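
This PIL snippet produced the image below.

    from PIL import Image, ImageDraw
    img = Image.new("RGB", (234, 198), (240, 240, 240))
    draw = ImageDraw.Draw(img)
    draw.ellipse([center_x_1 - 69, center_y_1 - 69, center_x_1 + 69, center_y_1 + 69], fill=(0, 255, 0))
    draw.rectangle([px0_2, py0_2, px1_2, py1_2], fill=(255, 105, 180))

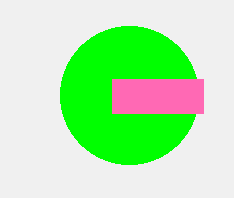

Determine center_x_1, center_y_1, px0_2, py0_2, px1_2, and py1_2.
center_x_1 = 129; center_y_1 = 95; px0_2 = 112; py0_2 = 79; px1_2 = 203; py1_2 = 113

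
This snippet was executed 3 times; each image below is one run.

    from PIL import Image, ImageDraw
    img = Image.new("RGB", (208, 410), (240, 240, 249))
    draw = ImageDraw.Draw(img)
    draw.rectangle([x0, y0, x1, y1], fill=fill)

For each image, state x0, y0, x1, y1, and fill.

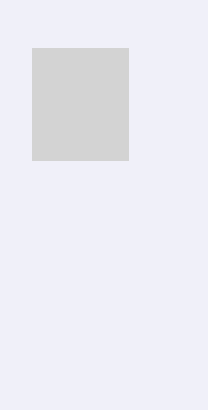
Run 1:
x0 = 32; y0 = 48; x1 = 128; y1 = 160; fill = 'lightgray'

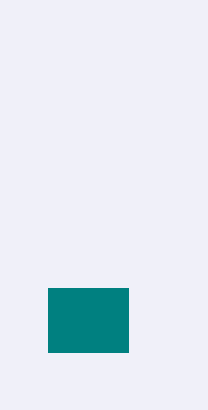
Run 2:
x0 = 48, y0 = 288, x1 = 128, y1 = 352, fill = 'teal'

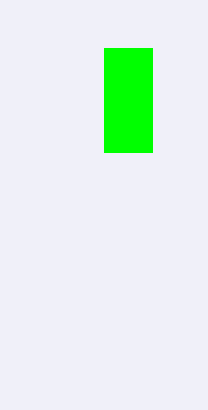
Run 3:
x0 = 104
y0 = 48
x1 = 152
y1 = 152
fill = 'lime'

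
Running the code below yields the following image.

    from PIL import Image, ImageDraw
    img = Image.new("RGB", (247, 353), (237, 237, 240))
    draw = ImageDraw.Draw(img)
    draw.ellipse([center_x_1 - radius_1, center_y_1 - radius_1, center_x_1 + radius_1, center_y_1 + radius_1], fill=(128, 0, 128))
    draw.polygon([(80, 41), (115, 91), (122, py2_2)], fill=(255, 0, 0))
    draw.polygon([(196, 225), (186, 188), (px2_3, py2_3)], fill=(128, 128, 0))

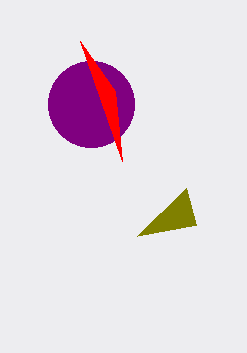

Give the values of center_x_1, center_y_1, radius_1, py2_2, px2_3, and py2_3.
center_x_1 = 91
center_y_1 = 104
radius_1 = 43
py2_2 = 161
px2_3 = 137
py2_3 = 236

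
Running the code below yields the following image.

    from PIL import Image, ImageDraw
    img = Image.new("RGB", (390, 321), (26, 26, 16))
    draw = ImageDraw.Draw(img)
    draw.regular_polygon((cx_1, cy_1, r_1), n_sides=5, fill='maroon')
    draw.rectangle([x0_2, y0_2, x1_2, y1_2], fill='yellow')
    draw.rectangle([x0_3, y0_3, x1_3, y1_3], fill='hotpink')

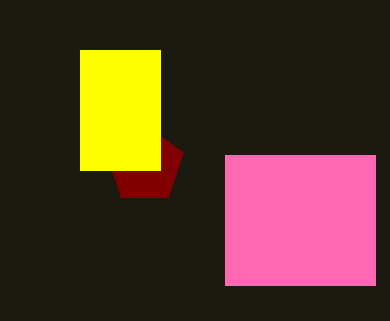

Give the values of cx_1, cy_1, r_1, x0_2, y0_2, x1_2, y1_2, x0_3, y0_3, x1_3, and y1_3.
cx_1 = 145
cy_1 = 165
r_1 = 40
x0_2 = 80
y0_2 = 50
x1_2 = 160
y1_2 = 170
x0_3 = 225
y0_3 = 155
x1_3 = 375
y1_3 = 285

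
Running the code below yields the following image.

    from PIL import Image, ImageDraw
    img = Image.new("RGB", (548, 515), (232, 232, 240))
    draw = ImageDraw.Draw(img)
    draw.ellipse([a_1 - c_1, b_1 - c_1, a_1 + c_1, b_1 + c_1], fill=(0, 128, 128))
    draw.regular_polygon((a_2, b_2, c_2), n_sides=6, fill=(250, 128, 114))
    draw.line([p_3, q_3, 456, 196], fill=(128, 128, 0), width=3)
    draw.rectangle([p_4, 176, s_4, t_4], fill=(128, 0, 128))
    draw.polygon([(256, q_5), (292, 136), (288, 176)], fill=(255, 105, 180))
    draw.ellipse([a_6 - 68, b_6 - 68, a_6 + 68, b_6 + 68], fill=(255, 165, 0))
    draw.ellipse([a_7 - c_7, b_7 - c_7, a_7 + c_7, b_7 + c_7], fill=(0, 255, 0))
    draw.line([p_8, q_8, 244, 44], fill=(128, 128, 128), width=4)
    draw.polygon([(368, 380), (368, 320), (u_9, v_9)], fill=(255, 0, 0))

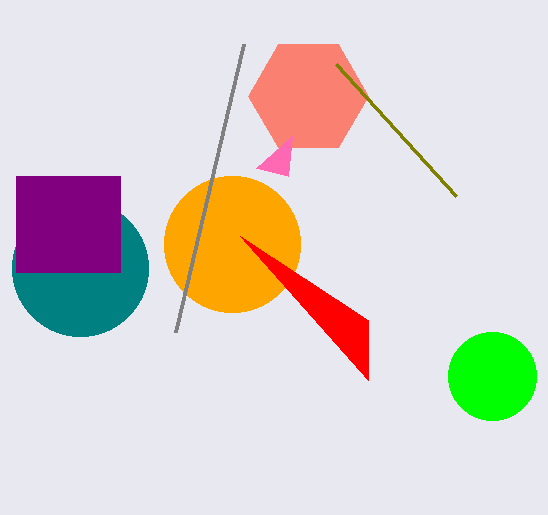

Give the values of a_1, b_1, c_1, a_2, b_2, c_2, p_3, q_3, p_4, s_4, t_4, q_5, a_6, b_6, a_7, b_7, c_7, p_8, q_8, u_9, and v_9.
a_1 = 80
b_1 = 268
c_1 = 68
a_2 = 308
b_2 = 96
c_2 = 60
p_3 = 336
q_3 = 64
p_4 = 16
s_4 = 120
t_4 = 272
q_5 = 168
a_6 = 232
b_6 = 244
a_7 = 492
b_7 = 376
c_7 = 44
p_8 = 176
q_8 = 332
u_9 = 240
v_9 = 236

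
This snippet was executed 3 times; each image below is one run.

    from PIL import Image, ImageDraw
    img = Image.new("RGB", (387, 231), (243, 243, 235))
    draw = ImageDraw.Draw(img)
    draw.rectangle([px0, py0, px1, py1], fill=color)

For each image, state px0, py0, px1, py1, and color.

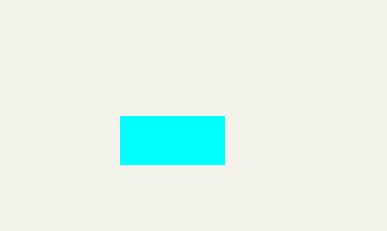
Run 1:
px0 = 120, py0 = 116, px1 = 224, py1 = 164, color = 'cyan'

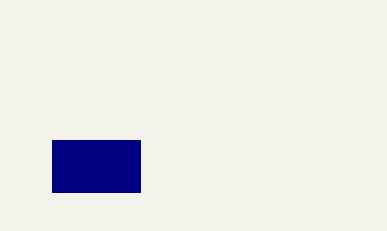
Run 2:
px0 = 52, py0 = 140, px1 = 140, py1 = 192, color = 'navy'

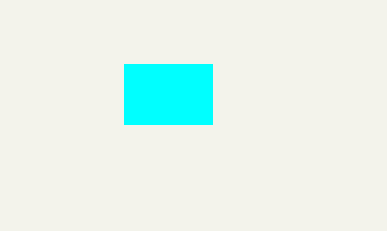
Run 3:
px0 = 124; py0 = 64; px1 = 212; py1 = 124; color = 'cyan'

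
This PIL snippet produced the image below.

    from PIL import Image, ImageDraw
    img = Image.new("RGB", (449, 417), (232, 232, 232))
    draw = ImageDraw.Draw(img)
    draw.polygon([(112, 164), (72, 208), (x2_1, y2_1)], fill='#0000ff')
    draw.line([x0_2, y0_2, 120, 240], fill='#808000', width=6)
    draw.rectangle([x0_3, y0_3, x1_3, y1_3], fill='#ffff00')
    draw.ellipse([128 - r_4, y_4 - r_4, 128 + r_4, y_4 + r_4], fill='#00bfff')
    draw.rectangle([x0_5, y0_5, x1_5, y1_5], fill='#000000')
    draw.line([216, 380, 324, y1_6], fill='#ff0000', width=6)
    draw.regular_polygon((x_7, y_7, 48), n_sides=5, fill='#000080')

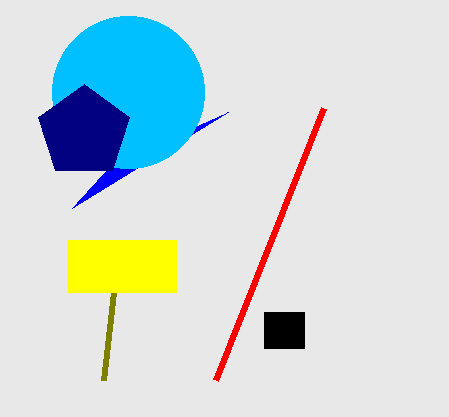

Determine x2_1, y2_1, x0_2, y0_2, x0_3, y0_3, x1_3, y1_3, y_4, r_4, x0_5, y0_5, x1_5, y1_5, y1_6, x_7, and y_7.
x2_1 = 228
y2_1 = 112
x0_2 = 104
y0_2 = 380
x0_3 = 68
y0_3 = 240
x1_3 = 176
y1_3 = 292
y_4 = 92
r_4 = 76
x0_5 = 264
y0_5 = 312
x1_5 = 304
y1_5 = 348
y1_6 = 108
x_7 = 84
y_7 = 132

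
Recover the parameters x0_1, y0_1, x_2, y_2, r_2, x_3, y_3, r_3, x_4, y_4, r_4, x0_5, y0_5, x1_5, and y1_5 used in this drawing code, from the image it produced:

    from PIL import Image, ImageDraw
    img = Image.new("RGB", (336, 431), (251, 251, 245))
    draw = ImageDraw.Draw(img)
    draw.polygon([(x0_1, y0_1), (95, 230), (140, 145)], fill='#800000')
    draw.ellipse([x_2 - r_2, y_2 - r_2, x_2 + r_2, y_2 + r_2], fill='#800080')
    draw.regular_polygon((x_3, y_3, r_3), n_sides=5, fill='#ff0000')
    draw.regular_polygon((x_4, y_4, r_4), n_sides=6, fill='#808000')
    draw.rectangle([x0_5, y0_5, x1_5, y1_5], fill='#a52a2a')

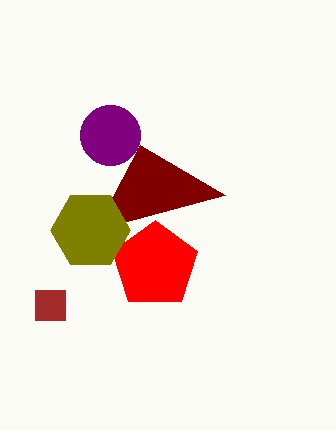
x0_1 = 225, y0_1 = 195, x_2 = 110, y_2 = 135, r_2 = 30, x_3 = 155, y_3 = 265, r_3 = 45, x_4 = 90, y_4 = 230, r_4 = 40, x0_5 = 35, y0_5 = 290, x1_5 = 65, y1_5 = 320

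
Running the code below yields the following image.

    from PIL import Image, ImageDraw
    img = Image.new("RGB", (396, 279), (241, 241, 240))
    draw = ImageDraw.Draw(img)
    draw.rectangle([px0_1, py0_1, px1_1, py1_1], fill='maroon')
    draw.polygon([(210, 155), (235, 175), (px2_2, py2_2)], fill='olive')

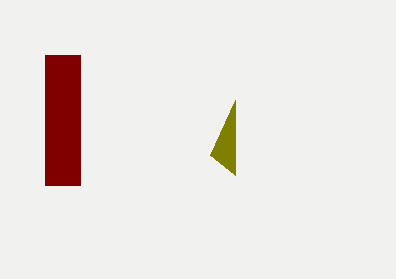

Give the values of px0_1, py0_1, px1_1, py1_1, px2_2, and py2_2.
px0_1 = 45, py0_1 = 55, px1_1 = 80, py1_1 = 185, px2_2 = 235, py2_2 = 100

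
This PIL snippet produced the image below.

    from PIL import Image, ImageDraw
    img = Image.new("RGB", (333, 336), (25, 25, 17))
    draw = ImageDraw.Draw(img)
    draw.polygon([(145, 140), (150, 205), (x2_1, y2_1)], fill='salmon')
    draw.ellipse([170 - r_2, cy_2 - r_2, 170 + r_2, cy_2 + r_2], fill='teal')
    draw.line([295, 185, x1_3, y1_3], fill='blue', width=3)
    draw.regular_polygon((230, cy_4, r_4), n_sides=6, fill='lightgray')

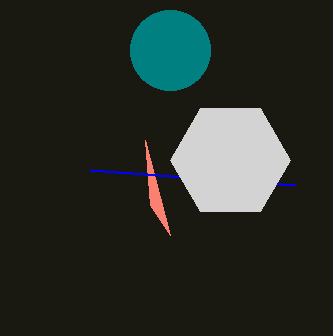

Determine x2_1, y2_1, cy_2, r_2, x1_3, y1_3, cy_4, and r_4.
x2_1 = 170
y2_1 = 235
cy_2 = 50
r_2 = 40
x1_3 = 90
y1_3 = 170
cy_4 = 160
r_4 = 60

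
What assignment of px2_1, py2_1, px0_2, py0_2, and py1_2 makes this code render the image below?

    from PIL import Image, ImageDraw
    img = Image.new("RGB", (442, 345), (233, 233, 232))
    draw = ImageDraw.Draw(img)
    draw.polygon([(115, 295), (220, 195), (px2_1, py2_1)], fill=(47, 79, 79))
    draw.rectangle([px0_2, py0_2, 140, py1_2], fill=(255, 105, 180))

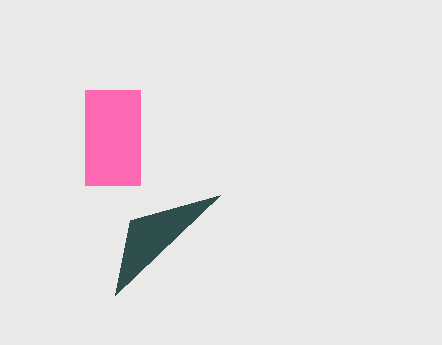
px2_1 = 130, py2_1 = 220, px0_2 = 85, py0_2 = 90, py1_2 = 185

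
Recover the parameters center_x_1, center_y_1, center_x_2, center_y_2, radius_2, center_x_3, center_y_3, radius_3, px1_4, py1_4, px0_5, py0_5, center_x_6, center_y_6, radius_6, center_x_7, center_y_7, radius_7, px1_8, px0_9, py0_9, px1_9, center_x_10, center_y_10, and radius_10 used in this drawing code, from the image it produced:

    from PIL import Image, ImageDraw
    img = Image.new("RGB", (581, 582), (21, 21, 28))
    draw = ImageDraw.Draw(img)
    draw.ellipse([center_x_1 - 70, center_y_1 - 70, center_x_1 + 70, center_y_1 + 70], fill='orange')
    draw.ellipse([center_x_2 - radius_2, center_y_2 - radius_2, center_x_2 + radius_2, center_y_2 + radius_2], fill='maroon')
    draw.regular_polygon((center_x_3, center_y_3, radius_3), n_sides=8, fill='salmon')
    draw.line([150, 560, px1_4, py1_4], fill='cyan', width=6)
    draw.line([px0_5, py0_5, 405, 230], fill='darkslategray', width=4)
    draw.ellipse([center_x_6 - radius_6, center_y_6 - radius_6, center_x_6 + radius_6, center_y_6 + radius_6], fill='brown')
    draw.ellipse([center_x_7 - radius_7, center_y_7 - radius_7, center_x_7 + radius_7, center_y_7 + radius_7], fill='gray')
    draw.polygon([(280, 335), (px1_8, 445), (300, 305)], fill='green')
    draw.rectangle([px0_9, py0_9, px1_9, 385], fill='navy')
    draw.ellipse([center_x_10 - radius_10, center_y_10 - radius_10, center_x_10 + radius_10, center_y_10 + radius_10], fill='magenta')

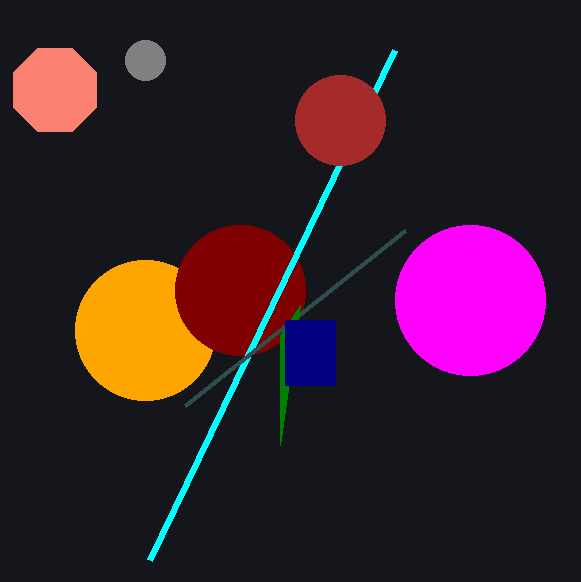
center_x_1 = 145; center_y_1 = 330; center_x_2 = 240; center_y_2 = 290; radius_2 = 65; center_x_3 = 55; center_y_3 = 90; radius_3 = 45; px1_4 = 395; py1_4 = 50; px0_5 = 185; py0_5 = 405; center_x_6 = 340; center_y_6 = 120; radius_6 = 45; center_x_7 = 145; center_y_7 = 60; radius_7 = 20; px1_8 = 280; px0_9 = 285; py0_9 = 320; px1_9 = 335; center_x_10 = 470; center_y_10 = 300; radius_10 = 75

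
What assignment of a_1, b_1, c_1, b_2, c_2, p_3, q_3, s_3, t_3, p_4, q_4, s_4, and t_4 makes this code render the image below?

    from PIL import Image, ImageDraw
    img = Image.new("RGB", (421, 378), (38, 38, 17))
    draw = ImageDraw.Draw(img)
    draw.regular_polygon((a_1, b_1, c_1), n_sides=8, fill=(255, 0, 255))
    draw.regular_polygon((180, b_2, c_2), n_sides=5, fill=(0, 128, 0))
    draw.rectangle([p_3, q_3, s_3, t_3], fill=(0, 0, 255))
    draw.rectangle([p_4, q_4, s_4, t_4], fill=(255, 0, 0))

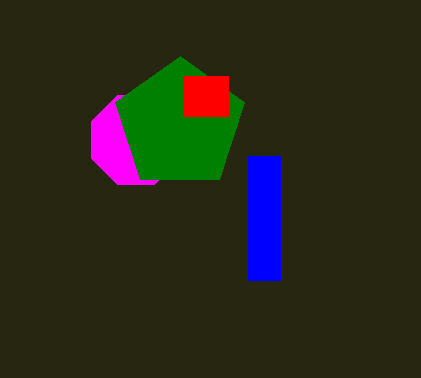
a_1 = 136; b_1 = 140; c_1 = 48; b_2 = 124; c_2 = 68; p_3 = 248; q_3 = 156; s_3 = 280; t_3 = 280; p_4 = 184; q_4 = 76; s_4 = 228; t_4 = 116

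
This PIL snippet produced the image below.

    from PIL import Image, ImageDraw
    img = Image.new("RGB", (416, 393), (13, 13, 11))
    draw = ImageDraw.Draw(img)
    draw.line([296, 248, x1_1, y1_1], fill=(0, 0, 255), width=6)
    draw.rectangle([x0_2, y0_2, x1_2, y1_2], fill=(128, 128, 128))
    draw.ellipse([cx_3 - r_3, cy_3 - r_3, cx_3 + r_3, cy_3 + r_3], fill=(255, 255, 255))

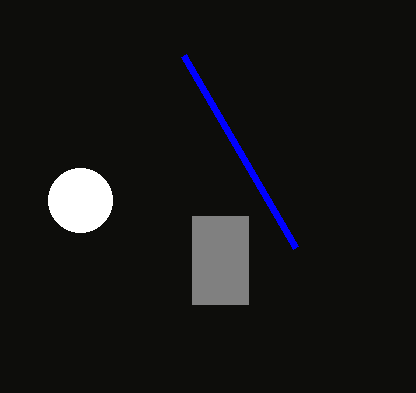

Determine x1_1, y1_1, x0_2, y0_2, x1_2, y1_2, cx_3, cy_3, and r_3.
x1_1 = 184
y1_1 = 56
x0_2 = 192
y0_2 = 216
x1_2 = 248
y1_2 = 304
cx_3 = 80
cy_3 = 200
r_3 = 32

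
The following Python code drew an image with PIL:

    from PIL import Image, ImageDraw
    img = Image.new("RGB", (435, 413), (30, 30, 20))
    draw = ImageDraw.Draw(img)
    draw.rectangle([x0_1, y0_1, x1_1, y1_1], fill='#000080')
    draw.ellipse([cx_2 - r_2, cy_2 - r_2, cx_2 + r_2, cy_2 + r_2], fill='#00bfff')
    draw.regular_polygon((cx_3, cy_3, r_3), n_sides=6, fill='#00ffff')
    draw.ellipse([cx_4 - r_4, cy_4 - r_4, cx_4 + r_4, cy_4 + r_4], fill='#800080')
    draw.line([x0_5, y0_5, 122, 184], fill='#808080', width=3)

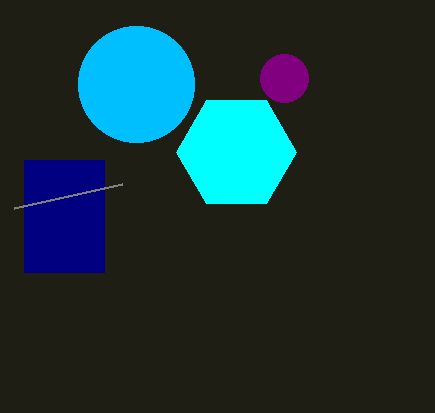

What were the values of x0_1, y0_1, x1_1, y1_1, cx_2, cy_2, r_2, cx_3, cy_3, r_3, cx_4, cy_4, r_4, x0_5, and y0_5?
x0_1 = 24, y0_1 = 160, x1_1 = 104, y1_1 = 272, cx_2 = 136, cy_2 = 84, r_2 = 58, cx_3 = 236, cy_3 = 152, r_3 = 60, cx_4 = 284, cy_4 = 78, r_4 = 24, x0_5 = 14, y0_5 = 208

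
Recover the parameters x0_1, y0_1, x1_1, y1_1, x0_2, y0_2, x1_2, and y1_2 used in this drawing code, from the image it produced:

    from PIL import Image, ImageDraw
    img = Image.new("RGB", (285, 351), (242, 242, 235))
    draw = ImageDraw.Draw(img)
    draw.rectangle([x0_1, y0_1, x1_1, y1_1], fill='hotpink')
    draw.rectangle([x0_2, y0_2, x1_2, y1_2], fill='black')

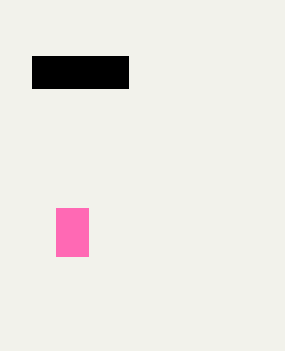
x0_1 = 56; y0_1 = 208; x1_1 = 88; y1_1 = 256; x0_2 = 32; y0_2 = 56; x1_2 = 128; y1_2 = 88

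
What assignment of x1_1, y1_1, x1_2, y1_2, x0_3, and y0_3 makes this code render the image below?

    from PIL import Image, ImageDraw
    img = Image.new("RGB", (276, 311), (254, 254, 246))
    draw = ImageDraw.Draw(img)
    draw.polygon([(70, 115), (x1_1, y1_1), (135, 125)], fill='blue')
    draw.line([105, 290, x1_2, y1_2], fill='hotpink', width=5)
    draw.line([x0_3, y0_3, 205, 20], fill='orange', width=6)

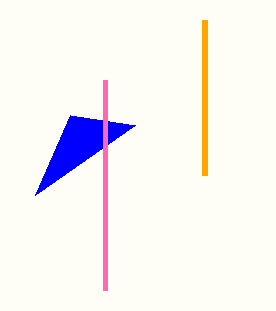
x1_1 = 35; y1_1 = 195; x1_2 = 105; y1_2 = 80; x0_3 = 205; y0_3 = 175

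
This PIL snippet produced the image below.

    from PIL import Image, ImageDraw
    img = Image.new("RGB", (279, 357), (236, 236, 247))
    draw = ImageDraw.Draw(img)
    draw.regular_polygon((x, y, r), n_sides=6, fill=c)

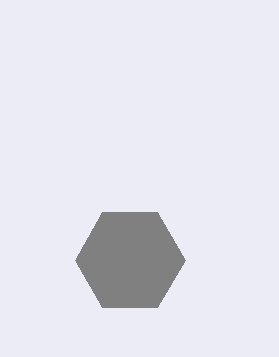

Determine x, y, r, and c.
x = 130; y = 260; r = 55; c = 'gray'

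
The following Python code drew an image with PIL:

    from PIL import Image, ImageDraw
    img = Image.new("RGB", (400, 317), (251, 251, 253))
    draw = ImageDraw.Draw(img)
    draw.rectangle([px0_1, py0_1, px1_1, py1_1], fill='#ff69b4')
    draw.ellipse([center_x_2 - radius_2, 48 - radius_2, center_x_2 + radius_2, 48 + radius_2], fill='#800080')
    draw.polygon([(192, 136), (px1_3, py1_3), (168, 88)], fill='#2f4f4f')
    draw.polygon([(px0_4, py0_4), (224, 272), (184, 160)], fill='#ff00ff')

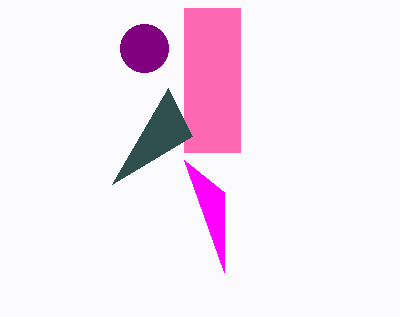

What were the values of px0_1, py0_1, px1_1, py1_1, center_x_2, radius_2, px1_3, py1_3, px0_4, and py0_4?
px0_1 = 184; py0_1 = 8; px1_1 = 240; py1_1 = 152; center_x_2 = 144; radius_2 = 24; px1_3 = 112; py1_3 = 184; px0_4 = 224; py0_4 = 192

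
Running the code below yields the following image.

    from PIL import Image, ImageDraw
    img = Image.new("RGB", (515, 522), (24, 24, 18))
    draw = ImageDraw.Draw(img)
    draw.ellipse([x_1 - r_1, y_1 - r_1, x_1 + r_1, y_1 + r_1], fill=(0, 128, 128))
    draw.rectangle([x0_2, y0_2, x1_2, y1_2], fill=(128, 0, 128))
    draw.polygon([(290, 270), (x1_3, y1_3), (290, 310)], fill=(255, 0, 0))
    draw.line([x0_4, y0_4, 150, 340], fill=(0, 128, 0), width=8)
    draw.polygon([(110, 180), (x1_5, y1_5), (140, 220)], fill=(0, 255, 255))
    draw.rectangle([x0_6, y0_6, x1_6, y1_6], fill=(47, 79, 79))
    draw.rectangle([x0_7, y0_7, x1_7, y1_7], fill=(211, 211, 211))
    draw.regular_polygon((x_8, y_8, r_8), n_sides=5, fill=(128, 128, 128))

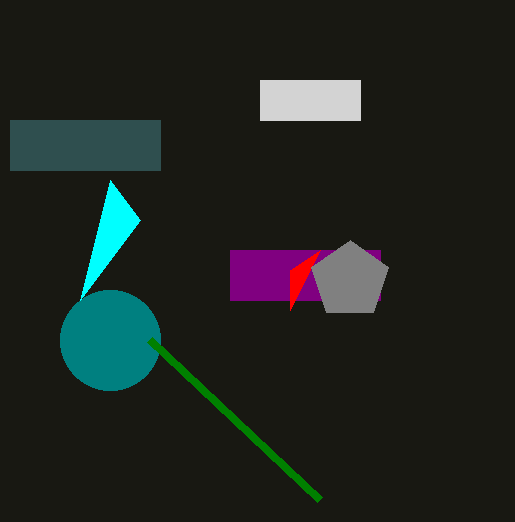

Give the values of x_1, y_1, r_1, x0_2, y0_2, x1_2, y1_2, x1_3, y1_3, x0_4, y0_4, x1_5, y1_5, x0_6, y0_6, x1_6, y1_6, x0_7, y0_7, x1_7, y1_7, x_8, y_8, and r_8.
x_1 = 110, y_1 = 340, r_1 = 50, x0_2 = 230, y0_2 = 250, x1_2 = 380, y1_2 = 300, x1_3 = 320, y1_3 = 250, x0_4 = 320, y0_4 = 500, x1_5 = 80, y1_5 = 300, x0_6 = 10, y0_6 = 120, x1_6 = 160, y1_6 = 170, x0_7 = 260, y0_7 = 80, x1_7 = 360, y1_7 = 120, x_8 = 350, y_8 = 280, r_8 = 40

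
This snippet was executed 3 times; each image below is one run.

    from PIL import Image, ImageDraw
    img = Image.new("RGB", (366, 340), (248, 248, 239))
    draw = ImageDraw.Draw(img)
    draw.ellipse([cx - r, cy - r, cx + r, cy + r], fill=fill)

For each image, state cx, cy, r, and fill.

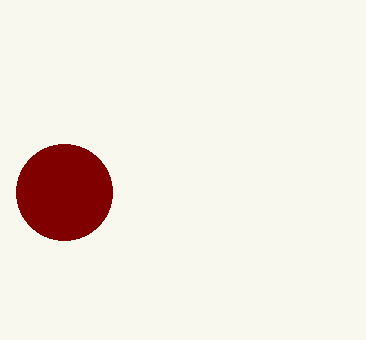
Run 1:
cx = 64, cy = 192, r = 48, fill = 'maroon'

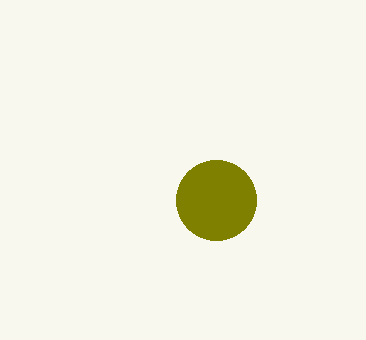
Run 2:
cx = 216
cy = 200
r = 40
fill = 'olive'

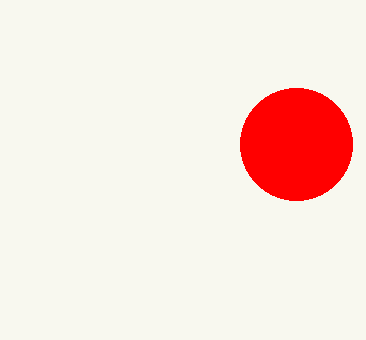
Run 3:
cx = 296, cy = 144, r = 56, fill = 'red'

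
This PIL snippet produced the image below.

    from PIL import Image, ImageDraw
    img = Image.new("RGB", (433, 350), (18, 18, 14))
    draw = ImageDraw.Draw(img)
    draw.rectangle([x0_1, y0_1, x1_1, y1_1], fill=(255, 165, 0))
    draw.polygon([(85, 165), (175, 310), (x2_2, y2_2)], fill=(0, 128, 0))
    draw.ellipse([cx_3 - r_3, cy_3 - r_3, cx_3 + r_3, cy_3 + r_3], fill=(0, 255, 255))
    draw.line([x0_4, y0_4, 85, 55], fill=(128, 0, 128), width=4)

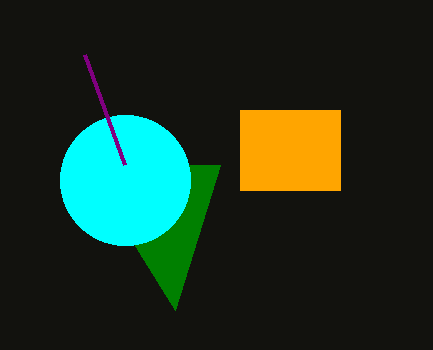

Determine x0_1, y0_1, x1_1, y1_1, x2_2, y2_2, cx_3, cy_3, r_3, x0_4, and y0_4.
x0_1 = 240
y0_1 = 110
x1_1 = 340
y1_1 = 190
x2_2 = 220
y2_2 = 165
cx_3 = 125
cy_3 = 180
r_3 = 65
x0_4 = 125
y0_4 = 165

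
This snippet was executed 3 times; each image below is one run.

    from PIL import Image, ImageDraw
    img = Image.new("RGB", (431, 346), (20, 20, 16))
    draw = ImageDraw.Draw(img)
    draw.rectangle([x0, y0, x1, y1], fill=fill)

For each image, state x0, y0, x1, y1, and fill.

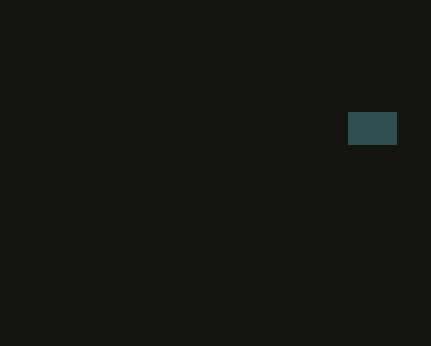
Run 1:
x0 = 348, y0 = 112, x1 = 396, y1 = 144, fill = 'darkslategray'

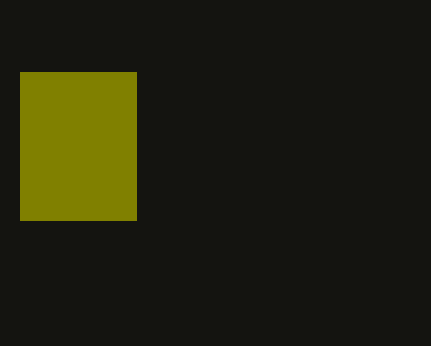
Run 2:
x0 = 20
y0 = 72
x1 = 136
y1 = 220
fill = 'olive'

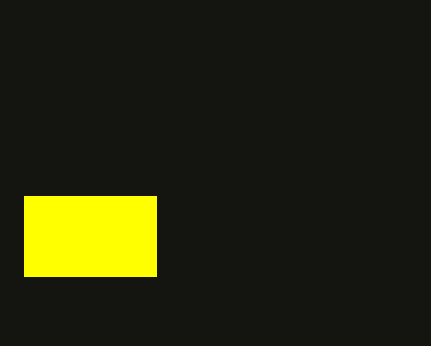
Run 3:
x0 = 24, y0 = 196, x1 = 156, y1 = 276, fill = 'yellow'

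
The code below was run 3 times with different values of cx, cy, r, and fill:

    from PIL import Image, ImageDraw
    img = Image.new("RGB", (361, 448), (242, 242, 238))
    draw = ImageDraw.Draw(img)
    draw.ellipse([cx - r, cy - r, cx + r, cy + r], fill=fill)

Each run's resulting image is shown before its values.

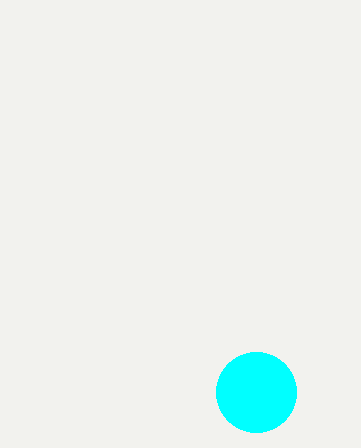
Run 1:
cx = 256; cy = 392; r = 40; fill = 'cyan'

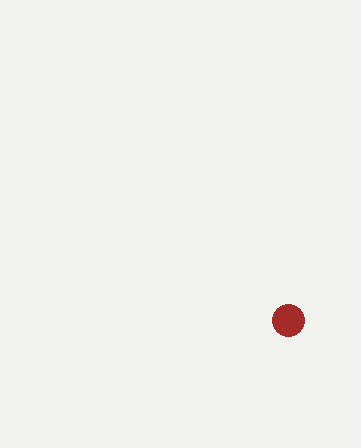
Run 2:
cx = 288, cy = 320, r = 16, fill = 'brown'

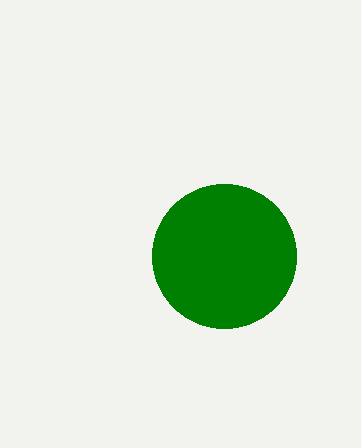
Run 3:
cx = 224
cy = 256
r = 72
fill = 'green'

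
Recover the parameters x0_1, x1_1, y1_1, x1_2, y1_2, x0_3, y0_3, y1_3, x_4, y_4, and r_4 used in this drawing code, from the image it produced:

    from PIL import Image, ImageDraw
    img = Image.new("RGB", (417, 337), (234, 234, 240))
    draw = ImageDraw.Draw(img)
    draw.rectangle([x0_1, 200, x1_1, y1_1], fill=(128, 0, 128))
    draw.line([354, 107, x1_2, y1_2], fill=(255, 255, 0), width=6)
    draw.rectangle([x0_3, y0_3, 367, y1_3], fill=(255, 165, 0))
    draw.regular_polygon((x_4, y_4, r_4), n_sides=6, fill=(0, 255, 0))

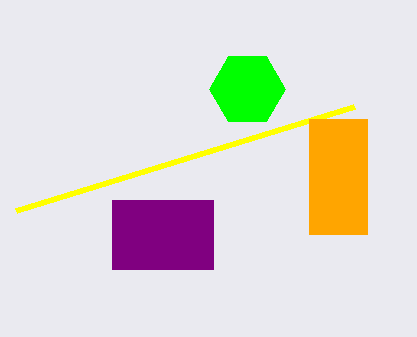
x0_1 = 112; x1_1 = 213; y1_1 = 269; x1_2 = 16; y1_2 = 211; x0_3 = 309; y0_3 = 119; y1_3 = 234; x_4 = 247; y_4 = 89; r_4 = 38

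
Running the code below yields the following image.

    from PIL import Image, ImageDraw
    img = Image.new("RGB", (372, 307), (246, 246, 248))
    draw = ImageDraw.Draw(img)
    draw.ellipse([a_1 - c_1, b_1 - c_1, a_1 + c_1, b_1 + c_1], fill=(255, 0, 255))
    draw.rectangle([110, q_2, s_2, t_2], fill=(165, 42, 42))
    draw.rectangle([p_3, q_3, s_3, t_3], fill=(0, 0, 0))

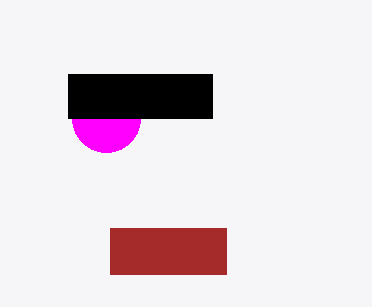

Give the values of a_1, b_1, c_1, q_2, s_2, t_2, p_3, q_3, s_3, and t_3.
a_1 = 106
b_1 = 118
c_1 = 34
q_2 = 228
s_2 = 226
t_2 = 274
p_3 = 68
q_3 = 74
s_3 = 212
t_3 = 118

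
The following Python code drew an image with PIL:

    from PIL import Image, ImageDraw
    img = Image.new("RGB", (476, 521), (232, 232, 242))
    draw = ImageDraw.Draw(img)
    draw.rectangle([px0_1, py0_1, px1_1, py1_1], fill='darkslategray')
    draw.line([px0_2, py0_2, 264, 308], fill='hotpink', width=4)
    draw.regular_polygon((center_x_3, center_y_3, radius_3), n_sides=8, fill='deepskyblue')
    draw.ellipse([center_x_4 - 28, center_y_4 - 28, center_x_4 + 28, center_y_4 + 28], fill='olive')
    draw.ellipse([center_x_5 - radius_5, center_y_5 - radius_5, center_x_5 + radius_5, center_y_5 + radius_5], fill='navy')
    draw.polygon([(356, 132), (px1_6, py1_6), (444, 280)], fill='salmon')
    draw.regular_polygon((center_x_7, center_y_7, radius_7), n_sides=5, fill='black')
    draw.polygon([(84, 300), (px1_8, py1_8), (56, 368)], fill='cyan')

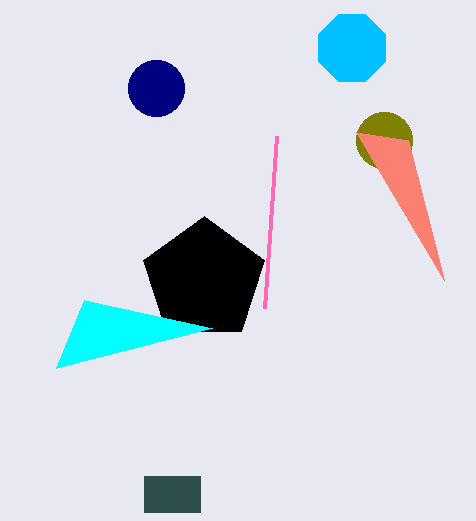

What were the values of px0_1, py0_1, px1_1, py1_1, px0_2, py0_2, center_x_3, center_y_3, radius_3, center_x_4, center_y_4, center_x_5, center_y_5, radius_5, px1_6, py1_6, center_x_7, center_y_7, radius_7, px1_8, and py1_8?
px0_1 = 144, py0_1 = 476, px1_1 = 200, py1_1 = 512, px0_2 = 276, py0_2 = 136, center_x_3 = 352, center_y_3 = 48, radius_3 = 36, center_x_4 = 384, center_y_4 = 140, center_x_5 = 156, center_y_5 = 88, radius_5 = 28, px1_6 = 408, py1_6 = 140, center_x_7 = 204, center_y_7 = 280, radius_7 = 64, px1_8 = 212, py1_8 = 328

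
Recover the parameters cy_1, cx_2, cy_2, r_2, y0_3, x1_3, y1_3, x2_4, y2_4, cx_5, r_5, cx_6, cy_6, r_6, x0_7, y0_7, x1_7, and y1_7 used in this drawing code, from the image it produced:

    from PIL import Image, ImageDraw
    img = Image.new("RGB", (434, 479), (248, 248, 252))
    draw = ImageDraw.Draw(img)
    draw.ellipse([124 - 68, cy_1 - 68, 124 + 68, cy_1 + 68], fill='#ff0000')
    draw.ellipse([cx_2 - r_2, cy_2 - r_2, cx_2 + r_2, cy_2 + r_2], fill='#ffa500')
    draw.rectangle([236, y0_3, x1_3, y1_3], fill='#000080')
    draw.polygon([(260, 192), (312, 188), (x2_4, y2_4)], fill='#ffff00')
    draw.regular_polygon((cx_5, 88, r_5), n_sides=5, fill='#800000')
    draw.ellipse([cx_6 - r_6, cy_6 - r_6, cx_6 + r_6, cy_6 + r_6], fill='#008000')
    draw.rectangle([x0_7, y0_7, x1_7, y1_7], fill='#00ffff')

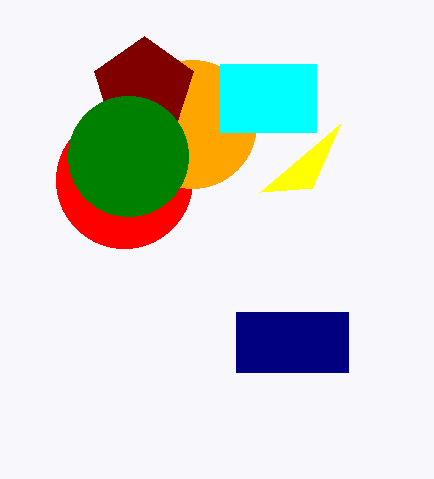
cy_1 = 180; cx_2 = 192; cy_2 = 124; r_2 = 64; y0_3 = 312; x1_3 = 348; y1_3 = 372; x2_4 = 340; y2_4 = 124; cx_5 = 144; r_5 = 52; cx_6 = 128; cy_6 = 156; r_6 = 60; x0_7 = 220; y0_7 = 64; x1_7 = 316; y1_7 = 132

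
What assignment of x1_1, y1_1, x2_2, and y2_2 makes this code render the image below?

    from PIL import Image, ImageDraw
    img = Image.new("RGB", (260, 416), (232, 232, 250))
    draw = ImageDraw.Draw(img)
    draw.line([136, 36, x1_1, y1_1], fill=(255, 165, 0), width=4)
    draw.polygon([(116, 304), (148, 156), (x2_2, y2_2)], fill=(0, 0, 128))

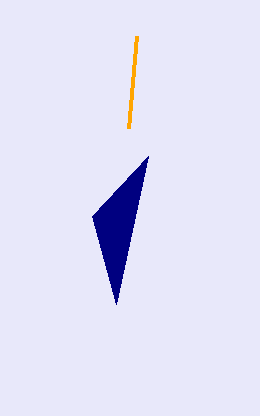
x1_1 = 128; y1_1 = 128; x2_2 = 92; y2_2 = 216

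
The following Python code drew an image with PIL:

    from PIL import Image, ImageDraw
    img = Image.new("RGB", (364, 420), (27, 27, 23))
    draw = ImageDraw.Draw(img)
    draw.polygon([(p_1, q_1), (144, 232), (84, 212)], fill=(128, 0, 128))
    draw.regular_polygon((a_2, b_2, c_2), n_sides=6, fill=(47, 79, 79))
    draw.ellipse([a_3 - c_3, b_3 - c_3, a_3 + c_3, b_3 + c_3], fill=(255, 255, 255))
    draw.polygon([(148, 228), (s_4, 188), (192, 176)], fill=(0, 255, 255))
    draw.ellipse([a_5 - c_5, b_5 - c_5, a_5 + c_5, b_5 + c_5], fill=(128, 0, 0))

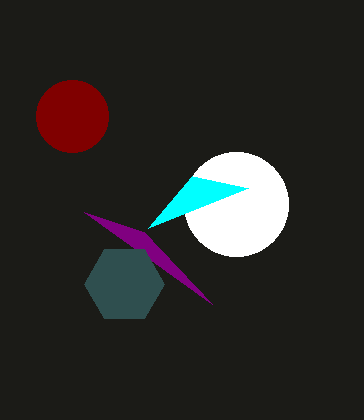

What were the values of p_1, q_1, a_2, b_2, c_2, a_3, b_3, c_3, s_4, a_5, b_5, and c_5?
p_1 = 212
q_1 = 304
a_2 = 124
b_2 = 284
c_2 = 40
a_3 = 236
b_3 = 204
c_3 = 52
s_4 = 248
a_5 = 72
b_5 = 116
c_5 = 36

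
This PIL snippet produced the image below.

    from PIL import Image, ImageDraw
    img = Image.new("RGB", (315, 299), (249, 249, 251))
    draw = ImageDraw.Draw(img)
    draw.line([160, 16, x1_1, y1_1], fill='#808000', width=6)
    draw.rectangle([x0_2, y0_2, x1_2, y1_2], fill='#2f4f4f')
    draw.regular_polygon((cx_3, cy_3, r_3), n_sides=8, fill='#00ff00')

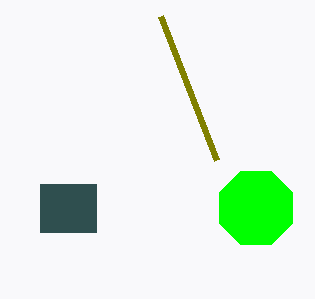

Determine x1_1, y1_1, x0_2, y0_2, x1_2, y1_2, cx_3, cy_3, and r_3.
x1_1 = 216, y1_1 = 160, x0_2 = 40, y0_2 = 184, x1_2 = 96, y1_2 = 232, cx_3 = 256, cy_3 = 208, r_3 = 40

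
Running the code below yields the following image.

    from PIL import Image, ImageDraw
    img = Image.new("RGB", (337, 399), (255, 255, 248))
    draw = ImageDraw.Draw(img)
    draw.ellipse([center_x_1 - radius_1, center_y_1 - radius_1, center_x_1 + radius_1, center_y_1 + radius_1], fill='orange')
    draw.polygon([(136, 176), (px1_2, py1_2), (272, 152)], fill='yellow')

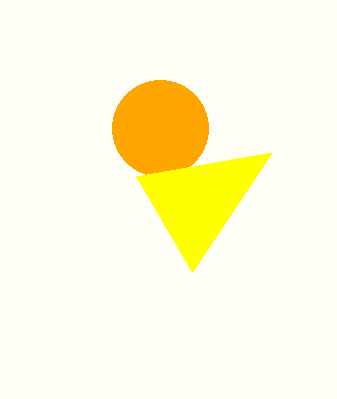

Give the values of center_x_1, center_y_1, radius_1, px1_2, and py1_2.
center_x_1 = 160
center_y_1 = 128
radius_1 = 48
px1_2 = 192
py1_2 = 272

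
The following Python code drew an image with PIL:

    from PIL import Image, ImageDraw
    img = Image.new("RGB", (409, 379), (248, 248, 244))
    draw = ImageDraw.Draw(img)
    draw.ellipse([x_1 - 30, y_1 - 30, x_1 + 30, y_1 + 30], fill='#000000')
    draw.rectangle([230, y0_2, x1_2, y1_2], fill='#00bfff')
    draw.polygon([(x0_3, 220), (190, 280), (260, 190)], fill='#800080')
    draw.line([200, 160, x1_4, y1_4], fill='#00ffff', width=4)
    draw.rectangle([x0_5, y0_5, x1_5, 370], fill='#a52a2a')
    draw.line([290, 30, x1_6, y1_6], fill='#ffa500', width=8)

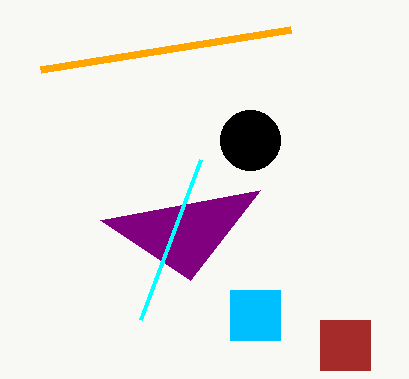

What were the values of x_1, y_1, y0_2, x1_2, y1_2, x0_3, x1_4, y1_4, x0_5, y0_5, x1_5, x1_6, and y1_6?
x_1 = 250; y_1 = 140; y0_2 = 290; x1_2 = 280; y1_2 = 340; x0_3 = 100; x1_4 = 140; y1_4 = 320; x0_5 = 320; y0_5 = 320; x1_5 = 370; x1_6 = 40; y1_6 = 70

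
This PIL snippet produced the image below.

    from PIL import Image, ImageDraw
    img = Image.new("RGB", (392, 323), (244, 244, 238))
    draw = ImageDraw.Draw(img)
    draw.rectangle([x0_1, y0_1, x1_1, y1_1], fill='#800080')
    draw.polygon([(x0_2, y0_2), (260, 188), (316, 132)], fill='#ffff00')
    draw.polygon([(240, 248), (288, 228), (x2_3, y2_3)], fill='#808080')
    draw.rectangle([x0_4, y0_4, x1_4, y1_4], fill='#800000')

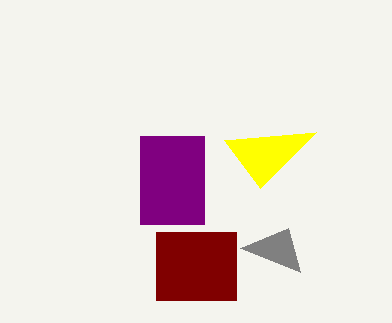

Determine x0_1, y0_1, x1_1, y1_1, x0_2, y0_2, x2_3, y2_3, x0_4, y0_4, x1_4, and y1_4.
x0_1 = 140; y0_1 = 136; x1_1 = 204; y1_1 = 224; x0_2 = 224; y0_2 = 140; x2_3 = 300; y2_3 = 272; x0_4 = 156; y0_4 = 232; x1_4 = 236; y1_4 = 300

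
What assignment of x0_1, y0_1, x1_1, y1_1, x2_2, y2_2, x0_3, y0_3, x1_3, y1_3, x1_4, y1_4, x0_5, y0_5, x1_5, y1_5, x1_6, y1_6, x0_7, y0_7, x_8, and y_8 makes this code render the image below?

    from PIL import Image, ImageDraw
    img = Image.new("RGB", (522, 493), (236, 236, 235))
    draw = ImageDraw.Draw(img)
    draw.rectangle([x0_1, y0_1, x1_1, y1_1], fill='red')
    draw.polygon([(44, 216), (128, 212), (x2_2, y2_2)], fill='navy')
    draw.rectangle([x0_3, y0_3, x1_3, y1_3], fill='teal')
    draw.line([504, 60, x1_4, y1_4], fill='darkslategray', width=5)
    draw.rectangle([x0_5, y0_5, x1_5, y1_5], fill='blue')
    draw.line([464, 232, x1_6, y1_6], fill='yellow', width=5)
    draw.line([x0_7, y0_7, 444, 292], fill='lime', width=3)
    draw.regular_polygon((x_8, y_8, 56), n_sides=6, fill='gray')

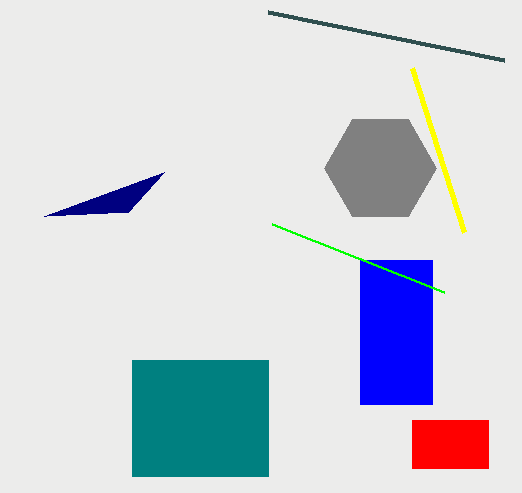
x0_1 = 412; y0_1 = 420; x1_1 = 488; y1_1 = 468; x2_2 = 164; y2_2 = 172; x0_3 = 132; y0_3 = 360; x1_3 = 268; y1_3 = 476; x1_4 = 268; y1_4 = 12; x0_5 = 360; y0_5 = 260; x1_5 = 432; y1_5 = 404; x1_6 = 412; y1_6 = 68; x0_7 = 272; y0_7 = 224; x_8 = 380; y_8 = 168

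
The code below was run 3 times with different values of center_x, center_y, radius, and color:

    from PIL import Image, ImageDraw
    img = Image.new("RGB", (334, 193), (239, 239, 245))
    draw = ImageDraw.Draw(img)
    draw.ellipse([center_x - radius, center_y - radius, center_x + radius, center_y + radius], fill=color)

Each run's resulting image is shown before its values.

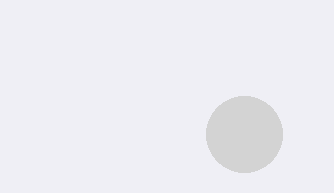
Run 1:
center_x = 244
center_y = 134
radius = 38
color = 'lightgray'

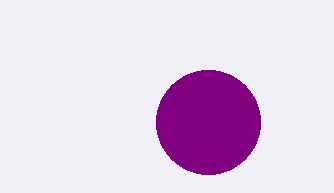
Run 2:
center_x = 208
center_y = 122
radius = 52
color = 'purple'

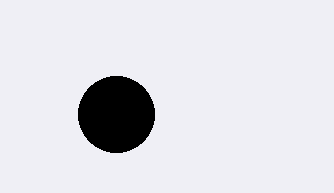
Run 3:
center_x = 116, center_y = 114, radius = 38, color = 'black'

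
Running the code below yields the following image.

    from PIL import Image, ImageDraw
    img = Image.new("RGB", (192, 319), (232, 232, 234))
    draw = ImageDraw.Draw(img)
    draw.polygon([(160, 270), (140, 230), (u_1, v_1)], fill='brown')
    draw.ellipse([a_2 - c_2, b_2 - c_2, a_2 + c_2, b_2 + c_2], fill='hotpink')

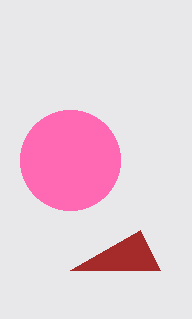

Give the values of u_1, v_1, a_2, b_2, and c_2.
u_1 = 70, v_1 = 270, a_2 = 70, b_2 = 160, c_2 = 50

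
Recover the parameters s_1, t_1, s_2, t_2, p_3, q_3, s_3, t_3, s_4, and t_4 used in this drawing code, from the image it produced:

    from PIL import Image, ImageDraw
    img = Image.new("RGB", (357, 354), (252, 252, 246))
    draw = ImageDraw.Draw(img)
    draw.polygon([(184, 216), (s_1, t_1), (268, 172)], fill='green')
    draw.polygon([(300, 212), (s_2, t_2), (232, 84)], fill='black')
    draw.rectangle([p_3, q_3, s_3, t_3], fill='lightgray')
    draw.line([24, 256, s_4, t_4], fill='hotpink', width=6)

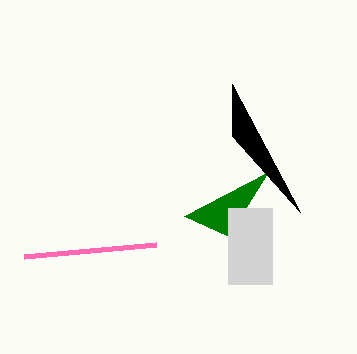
s_1 = 228
t_1 = 236
s_2 = 232
t_2 = 136
p_3 = 228
q_3 = 208
s_3 = 272
t_3 = 284
s_4 = 156
t_4 = 244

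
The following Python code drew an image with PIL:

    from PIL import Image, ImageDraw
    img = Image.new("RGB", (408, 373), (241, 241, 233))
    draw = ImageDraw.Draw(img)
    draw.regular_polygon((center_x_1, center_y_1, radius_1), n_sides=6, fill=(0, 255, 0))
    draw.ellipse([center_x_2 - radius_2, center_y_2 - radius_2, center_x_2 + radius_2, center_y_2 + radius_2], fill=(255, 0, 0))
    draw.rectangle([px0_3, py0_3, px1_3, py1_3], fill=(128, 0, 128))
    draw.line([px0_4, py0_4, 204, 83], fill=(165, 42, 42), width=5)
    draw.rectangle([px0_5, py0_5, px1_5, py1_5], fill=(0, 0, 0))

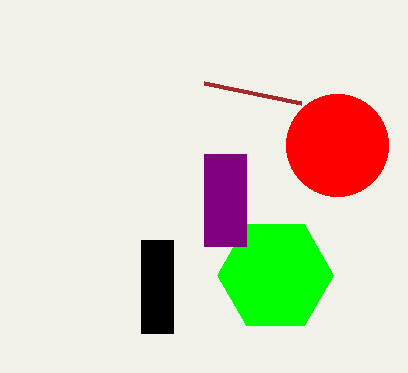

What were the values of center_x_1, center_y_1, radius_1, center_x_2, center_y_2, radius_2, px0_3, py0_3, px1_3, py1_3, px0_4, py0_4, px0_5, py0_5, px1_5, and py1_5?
center_x_1 = 275
center_y_1 = 275
radius_1 = 58
center_x_2 = 337
center_y_2 = 145
radius_2 = 51
px0_3 = 204
py0_3 = 154
px1_3 = 246
py1_3 = 246
px0_4 = 301
py0_4 = 103
px0_5 = 141
py0_5 = 240
px1_5 = 173
py1_5 = 333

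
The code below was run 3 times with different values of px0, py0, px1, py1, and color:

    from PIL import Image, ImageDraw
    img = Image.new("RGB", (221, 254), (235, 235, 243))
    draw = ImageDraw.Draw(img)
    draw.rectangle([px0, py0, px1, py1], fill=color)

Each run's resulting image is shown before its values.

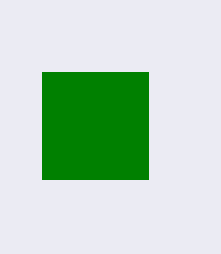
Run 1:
px0 = 42
py0 = 72
px1 = 148
py1 = 179
color = 'green'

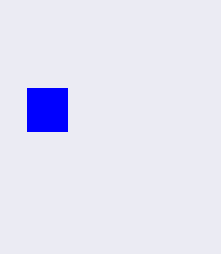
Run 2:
px0 = 27
py0 = 88
px1 = 67
py1 = 131
color = 'blue'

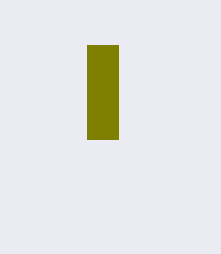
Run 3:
px0 = 87; py0 = 45; px1 = 118; py1 = 139; color = 'olive'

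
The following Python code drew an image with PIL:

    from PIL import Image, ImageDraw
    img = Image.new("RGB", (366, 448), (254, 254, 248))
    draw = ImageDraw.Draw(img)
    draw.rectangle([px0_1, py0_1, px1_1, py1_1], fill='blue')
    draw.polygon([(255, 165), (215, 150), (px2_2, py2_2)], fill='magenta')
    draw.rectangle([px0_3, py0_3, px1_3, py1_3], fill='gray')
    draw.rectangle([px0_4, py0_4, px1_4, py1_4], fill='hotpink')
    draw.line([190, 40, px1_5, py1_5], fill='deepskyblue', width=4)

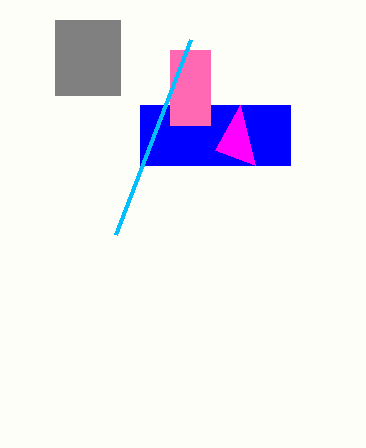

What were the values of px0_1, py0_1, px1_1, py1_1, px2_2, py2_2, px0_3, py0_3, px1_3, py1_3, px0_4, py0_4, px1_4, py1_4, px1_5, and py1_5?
px0_1 = 140, py0_1 = 105, px1_1 = 290, py1_1 = 165, px2_2 = 240, py2_2 = 105, px0_3 = 55, py0_3 = 20, px1_3 = 120, py1_3 = 95, px0_4 = 170, py0_4 = 50, px1_4 = 210, py1_4 = 125, px1_5 = 115, py1_5 = 235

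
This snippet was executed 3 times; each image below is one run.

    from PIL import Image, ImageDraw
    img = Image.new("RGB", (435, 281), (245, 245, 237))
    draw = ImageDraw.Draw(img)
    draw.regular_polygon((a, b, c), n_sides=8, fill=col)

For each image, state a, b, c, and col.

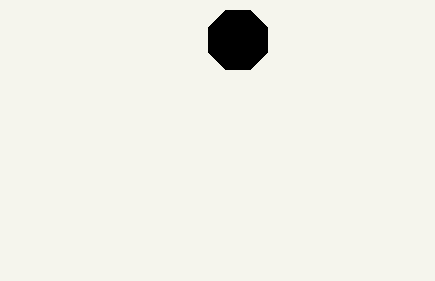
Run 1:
a = 238, b = 40, c = 32, col = 'black'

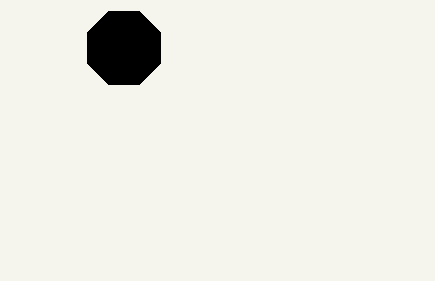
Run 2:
a = 124; b = 48; c = 40; col = 'black'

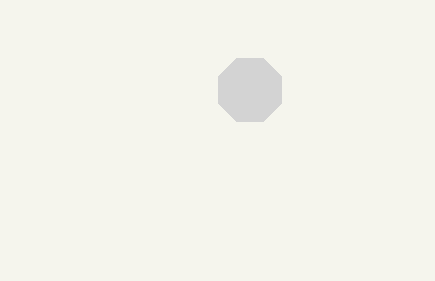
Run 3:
a = 250, b = 90, c = 34, col = 'lightgray'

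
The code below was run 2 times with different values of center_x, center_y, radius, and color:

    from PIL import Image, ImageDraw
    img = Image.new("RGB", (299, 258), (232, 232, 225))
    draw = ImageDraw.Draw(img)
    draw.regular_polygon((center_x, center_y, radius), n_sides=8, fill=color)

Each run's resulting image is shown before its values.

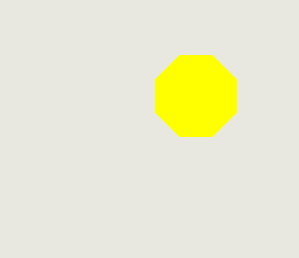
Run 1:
center_x = 196, center_y = 96, radius = 44, color = 'yellow'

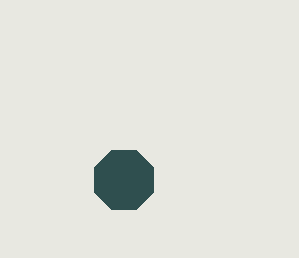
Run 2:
center_x = 124
center_y = 180
radius = 32
color = 'darkslategray'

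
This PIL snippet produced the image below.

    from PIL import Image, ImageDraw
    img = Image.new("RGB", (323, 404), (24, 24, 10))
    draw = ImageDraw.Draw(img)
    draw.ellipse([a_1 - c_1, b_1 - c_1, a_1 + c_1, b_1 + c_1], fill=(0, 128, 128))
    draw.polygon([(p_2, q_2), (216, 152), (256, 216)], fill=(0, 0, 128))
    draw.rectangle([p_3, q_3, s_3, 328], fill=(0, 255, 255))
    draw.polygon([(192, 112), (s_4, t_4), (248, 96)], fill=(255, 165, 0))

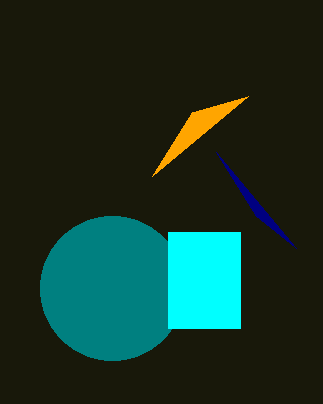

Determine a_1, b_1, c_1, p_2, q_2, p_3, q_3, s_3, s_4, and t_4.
a_1 = 112
b_1 = 288
c_1 = 72
p_2 = 296
q_2 = 248
p_3 = 168
q_3 = 232
s_3 = 240
s_4 = 152
t_4 = 176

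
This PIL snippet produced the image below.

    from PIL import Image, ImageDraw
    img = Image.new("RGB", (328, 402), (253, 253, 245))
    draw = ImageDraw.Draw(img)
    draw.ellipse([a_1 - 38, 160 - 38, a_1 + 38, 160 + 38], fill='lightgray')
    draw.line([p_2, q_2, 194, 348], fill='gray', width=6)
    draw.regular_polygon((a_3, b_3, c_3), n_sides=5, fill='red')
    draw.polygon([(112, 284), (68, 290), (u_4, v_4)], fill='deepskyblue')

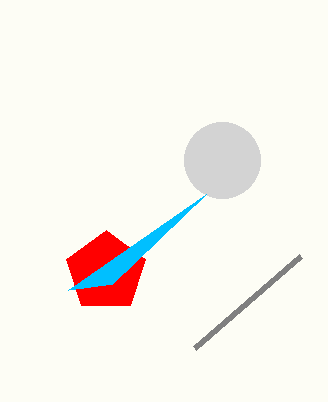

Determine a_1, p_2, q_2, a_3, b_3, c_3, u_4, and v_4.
a_1 = 222
p_2 = 300
q_2 = 256
a_3 = 106
b_3 = 272
c_3 = 42
u_4 = 206
v_4 = 194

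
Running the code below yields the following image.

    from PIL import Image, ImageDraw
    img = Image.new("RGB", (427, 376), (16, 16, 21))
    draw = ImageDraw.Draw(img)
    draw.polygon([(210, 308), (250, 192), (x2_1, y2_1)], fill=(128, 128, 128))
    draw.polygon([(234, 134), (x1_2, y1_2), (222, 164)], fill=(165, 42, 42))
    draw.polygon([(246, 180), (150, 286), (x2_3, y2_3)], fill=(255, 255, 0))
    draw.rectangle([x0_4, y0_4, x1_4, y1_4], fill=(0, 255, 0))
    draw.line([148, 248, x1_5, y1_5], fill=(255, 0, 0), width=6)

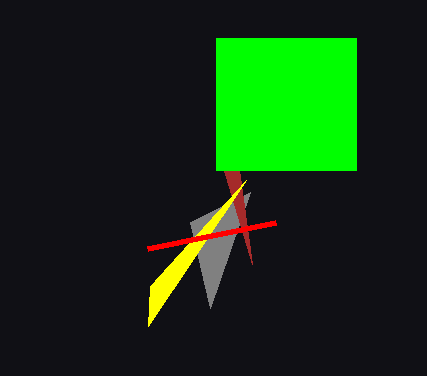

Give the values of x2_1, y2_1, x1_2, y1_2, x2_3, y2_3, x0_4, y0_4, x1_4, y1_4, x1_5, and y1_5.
x2_1 = 190
y2_1 = 222
x1_2 = 252
y1_2 = 264
x2_3 = 148
y2_3 = 326
x0_4 = 216
y0_4 = 38
x1_4 = 356
y1_4 = 170
x1_5 = 276
y1_5 = 222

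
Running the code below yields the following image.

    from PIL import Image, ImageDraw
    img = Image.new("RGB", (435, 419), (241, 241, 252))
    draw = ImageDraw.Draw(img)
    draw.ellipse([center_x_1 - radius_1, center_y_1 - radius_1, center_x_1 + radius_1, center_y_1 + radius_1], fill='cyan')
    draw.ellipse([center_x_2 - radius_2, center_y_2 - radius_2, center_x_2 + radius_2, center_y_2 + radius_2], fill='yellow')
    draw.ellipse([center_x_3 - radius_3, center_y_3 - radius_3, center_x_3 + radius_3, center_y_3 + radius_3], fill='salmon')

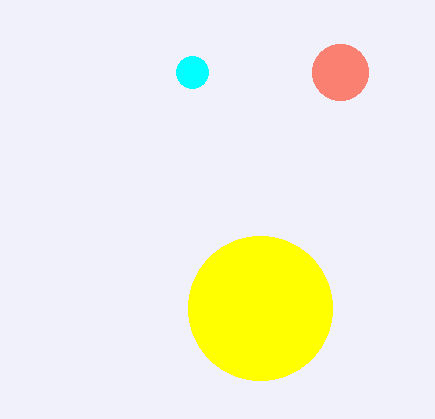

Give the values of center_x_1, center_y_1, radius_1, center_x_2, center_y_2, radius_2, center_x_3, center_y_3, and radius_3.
center_x_1 = 192
center_y_1 = 72
radius_1 = 16
center_x_2 = 260
center_y_2 = 308
radius_2 = 72
center_x_3 = 340
center_y_3 = 72
radius_3 = 28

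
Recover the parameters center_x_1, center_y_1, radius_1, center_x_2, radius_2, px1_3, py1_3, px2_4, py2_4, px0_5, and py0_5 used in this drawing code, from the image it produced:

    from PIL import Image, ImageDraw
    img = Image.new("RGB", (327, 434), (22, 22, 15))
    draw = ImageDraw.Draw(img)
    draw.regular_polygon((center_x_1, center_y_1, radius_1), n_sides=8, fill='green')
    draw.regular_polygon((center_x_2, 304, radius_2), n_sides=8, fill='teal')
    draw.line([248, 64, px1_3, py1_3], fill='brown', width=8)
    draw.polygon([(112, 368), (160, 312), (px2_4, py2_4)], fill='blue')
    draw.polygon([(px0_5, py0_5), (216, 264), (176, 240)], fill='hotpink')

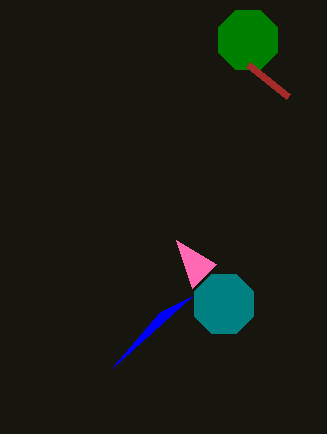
center_x_1 = 248; center_y_1 = 40; radius_1 = 32; center_x_2 = 224; radius_2 = 32; px1_3 = 288; py1_3 = 96; px2_4 = 192; py2_4 = 296; px0_5 = 192; py0_5 = 288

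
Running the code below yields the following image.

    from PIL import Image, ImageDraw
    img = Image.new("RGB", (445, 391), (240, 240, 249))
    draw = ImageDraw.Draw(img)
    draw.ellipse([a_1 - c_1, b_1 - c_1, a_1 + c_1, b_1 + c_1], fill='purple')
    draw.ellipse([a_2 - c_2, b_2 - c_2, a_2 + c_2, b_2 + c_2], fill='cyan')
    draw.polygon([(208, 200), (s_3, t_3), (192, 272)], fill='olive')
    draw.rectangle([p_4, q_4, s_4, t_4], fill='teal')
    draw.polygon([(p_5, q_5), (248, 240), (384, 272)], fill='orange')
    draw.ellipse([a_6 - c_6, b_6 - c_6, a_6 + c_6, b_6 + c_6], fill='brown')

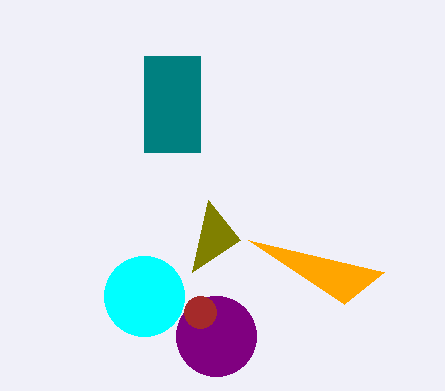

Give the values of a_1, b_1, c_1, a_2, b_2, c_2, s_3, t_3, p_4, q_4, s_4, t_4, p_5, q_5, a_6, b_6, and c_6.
a_1 = 216; b_1 = 336; c_1 = 40; a_2 = 144; b_2 = 296; c_2 = 40; s_3 = 240; t_3 = 240; p_4 = 144; q_4 = 56; s_4 = 200; t_4 = 152; p_5 = 344; q_5 = 304; a_6 = 200; b_6 = 312; c_6 = 16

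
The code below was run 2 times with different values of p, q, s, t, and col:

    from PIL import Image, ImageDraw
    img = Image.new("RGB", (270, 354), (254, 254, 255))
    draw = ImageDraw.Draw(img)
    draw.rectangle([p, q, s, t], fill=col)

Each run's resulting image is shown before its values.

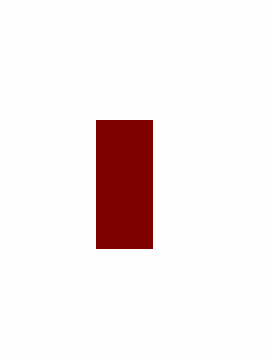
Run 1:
p = 96; q = 120; s = 152; t = 248; col = 'maroon'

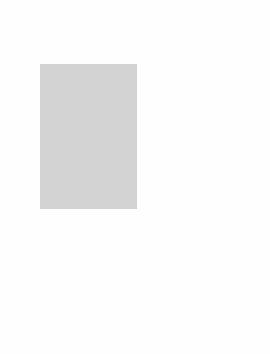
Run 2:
p = 40; q = 64; s = 136; t = 208; col = 'lightgray'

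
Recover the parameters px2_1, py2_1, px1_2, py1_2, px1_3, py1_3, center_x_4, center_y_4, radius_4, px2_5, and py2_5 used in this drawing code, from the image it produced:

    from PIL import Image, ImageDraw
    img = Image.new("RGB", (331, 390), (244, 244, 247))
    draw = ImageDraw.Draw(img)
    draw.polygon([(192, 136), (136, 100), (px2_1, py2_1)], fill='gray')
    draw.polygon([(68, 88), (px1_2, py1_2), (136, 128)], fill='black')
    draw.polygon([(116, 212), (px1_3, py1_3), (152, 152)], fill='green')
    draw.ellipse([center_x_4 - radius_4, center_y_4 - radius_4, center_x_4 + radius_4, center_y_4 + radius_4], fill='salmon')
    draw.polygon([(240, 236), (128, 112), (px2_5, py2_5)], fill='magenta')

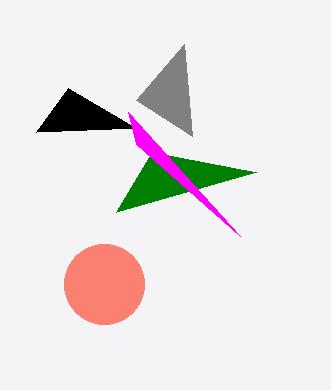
px2_1 = 184
py2_1 = 44
px1_2 = 36
py1_2 = 132
px1_3 = 256
py1_3 = 172
center_x_4 = 104
center_y_4 = 284
radius_4 = 40
px2_5 = 136
py2_5 = 144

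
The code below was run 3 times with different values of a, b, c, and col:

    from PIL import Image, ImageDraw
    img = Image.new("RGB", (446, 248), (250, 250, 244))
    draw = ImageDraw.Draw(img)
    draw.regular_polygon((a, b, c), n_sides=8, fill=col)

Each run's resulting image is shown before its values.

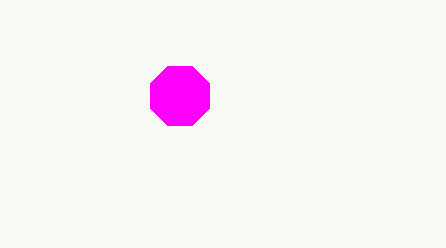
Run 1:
a = 180
b = 96
c = 32
col = 'magenta'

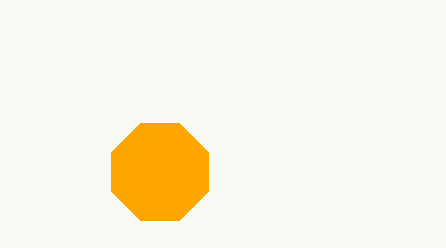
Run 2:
a = 160; b = 172; c = 52; col = 'orange'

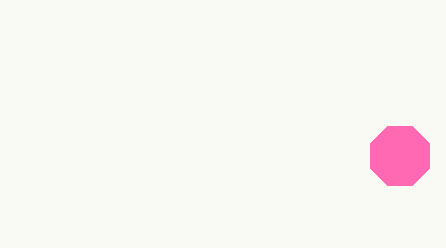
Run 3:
a = 400, b = 156, c = 32, col = 'hotpink'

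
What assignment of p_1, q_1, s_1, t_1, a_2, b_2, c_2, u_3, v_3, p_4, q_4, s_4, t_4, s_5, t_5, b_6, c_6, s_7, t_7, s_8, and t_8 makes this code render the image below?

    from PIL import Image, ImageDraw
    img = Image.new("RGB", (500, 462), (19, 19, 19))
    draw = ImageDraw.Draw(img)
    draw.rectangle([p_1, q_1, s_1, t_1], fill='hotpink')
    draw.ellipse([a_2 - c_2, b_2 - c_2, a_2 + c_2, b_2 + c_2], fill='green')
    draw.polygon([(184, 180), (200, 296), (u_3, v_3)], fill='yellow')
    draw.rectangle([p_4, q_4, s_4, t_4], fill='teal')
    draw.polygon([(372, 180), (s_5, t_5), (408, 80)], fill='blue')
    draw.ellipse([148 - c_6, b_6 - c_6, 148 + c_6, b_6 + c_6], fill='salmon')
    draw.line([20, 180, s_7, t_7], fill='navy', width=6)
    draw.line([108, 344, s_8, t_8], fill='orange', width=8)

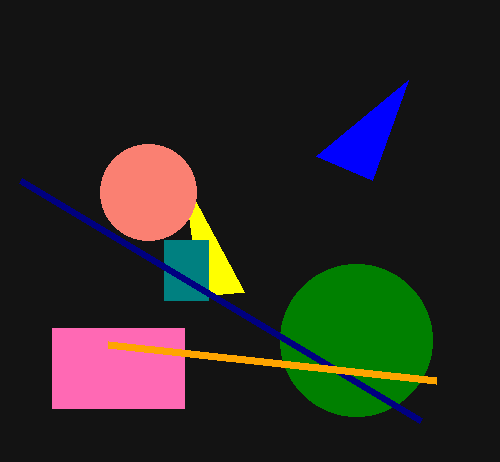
p_1 = 52
q_1 = 328
s_1 = 184
t_1 = 408
a_2 = 356
b_2 = 340
c_2 = 76
u_3 = 244
v_3 = 292
p_4 = 164
q_4 = 240
s_4 = 208
t_4 = 300
s_5 = 316
t_5 = 156
b_6 = 192
c_6 = 48
s_7 = 420
t_7 = 420
s_8 = 436
t_8 = 380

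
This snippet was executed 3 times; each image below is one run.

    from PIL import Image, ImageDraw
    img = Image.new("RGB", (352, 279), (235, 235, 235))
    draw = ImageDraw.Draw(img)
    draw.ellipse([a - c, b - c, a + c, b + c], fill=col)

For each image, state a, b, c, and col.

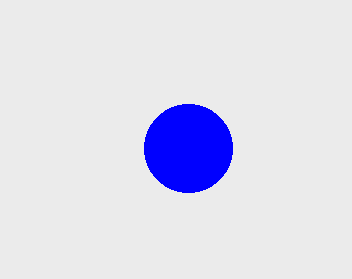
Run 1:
a = 188; b = 148; c = 44; col = 'blue'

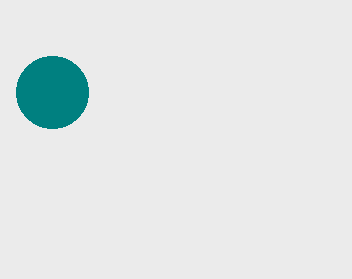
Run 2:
a = 52, b = 92, c = 36, col = 'teal'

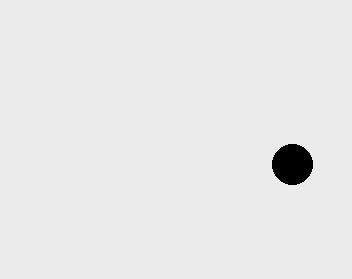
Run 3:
a = 292; b = 164; c = 20; col = 'black'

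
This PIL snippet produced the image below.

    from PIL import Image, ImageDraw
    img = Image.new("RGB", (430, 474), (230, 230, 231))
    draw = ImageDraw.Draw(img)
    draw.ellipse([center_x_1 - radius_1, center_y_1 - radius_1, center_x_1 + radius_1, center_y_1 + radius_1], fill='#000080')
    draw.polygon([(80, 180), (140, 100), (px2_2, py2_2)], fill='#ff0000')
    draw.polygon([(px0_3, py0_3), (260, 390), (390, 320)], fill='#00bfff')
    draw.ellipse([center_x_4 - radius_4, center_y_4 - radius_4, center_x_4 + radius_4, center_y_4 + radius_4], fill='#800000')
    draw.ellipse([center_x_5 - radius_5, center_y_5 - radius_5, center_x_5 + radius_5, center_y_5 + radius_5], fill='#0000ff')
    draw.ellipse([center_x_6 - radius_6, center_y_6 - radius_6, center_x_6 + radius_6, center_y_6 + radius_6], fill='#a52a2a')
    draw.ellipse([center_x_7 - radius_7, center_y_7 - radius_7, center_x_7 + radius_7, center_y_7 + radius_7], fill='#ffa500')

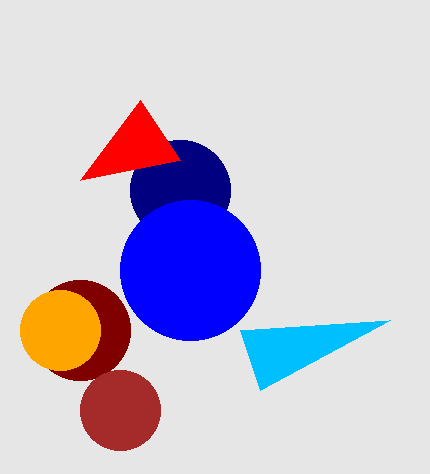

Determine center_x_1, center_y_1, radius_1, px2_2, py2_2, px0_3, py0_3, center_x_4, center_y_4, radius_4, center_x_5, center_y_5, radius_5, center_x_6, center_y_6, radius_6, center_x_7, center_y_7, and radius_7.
center_x_1 = 180; center_y_1 = 190; radius_1 = 50; px2_2 = 180; py2_2 = 160; px0_3 = 240; py0_3 = 330; center_x_4 = 80; center_y_4 = 330; radius_4 = 50; center_x_5 = 190; center_y_5 = 270; radius_5 = 70; center_x_6 = 120; center_y_6 = 410; radius_6 = 40; center_x_7 = 60; center_y_7 = 330; radius_7 = 40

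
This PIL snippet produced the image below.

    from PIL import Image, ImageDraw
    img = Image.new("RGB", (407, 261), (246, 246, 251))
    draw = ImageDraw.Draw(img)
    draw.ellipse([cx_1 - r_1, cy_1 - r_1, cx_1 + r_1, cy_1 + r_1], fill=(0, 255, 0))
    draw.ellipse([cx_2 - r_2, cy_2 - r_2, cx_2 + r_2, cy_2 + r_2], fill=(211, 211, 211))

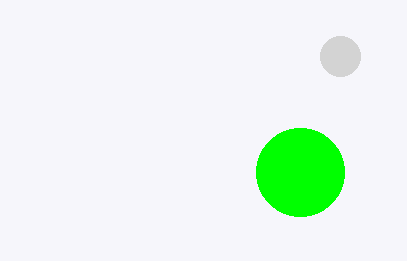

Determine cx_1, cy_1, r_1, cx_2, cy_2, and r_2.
cx_1 = 300, cy_1 = 172, r_1 = 44, cx_2 = 340, cy_2 = 56, r_2 = 20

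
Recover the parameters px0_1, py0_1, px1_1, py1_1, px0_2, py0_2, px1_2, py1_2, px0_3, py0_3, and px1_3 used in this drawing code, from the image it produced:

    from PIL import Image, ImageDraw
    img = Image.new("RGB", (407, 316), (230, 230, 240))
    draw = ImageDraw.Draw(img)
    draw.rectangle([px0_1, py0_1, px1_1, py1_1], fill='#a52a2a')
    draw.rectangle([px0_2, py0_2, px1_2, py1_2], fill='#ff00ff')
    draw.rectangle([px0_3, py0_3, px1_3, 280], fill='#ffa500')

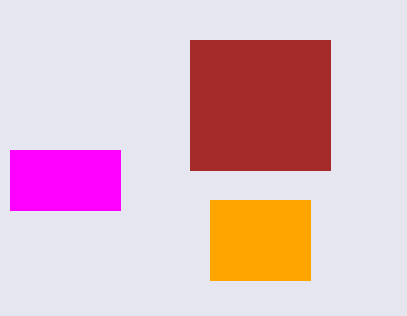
px0_1 = 190
py0_1 = 40
px1_1 = 330
py1_1 = 170
px0_2 = 10
py0_2 = 150
px1_2 = 120
py1_2 = 210
px0_3 = 210
py0_3 = 200
px1_3 = 310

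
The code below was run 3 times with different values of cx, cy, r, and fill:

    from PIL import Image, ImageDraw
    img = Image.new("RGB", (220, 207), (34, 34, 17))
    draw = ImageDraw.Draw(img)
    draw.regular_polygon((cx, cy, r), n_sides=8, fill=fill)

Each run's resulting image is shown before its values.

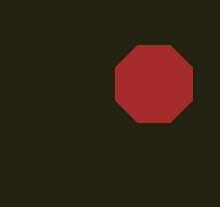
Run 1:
cx = 154; cy = 84; r = 42; fill = 'brown'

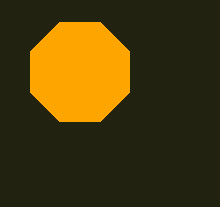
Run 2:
cx = 80; cy = 72; r = 54; fill = 'orange'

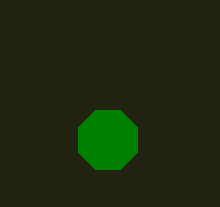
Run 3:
cx = 108
cy = 140
r = 32
fill = 'green'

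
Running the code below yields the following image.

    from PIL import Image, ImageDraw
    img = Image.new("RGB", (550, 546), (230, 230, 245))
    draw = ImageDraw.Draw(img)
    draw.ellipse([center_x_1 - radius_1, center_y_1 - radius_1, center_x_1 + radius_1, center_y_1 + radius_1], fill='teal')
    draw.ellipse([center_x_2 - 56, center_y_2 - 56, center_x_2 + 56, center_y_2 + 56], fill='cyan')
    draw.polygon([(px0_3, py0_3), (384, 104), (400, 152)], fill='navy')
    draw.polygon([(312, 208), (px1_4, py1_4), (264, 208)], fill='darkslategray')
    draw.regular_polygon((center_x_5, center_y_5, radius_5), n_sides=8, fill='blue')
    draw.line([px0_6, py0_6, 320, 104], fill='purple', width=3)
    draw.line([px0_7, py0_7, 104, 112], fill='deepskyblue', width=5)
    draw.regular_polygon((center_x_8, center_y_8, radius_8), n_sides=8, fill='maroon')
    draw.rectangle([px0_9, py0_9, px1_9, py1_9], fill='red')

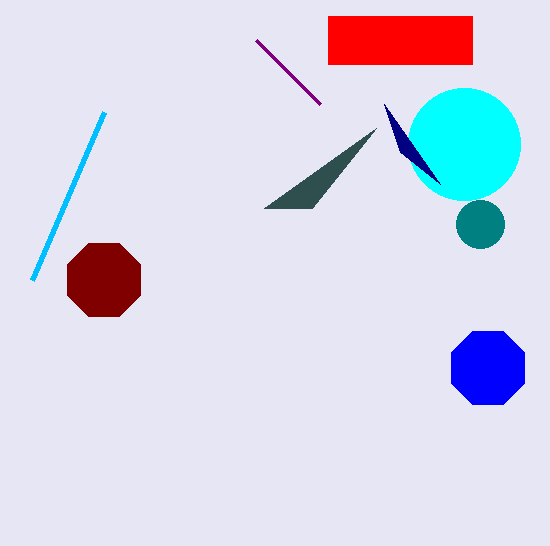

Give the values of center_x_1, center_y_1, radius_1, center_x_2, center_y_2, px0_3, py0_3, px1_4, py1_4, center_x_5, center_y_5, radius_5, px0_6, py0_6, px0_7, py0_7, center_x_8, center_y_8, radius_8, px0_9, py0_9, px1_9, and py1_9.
center_x_1 = 480; center_y_1 = 224; radius_1 = 24; center_x_2 = 464; center_y_2 = 144; px0_3 = 440; py0_3 = 184; px1_4 = 376; py1_4 = 128; center_x_5 = 488; center_y_5 = 368; radius_5 = 40; px0_6 = 256; py0_6 = 40; px0_7 = 32; py0_7 = 280; center_x_8 = 104; center_y_8 = 280; radius_8 = 40; px0_9 = 328; py0_9 = 16; px1_9 = 472; py1_9 = 64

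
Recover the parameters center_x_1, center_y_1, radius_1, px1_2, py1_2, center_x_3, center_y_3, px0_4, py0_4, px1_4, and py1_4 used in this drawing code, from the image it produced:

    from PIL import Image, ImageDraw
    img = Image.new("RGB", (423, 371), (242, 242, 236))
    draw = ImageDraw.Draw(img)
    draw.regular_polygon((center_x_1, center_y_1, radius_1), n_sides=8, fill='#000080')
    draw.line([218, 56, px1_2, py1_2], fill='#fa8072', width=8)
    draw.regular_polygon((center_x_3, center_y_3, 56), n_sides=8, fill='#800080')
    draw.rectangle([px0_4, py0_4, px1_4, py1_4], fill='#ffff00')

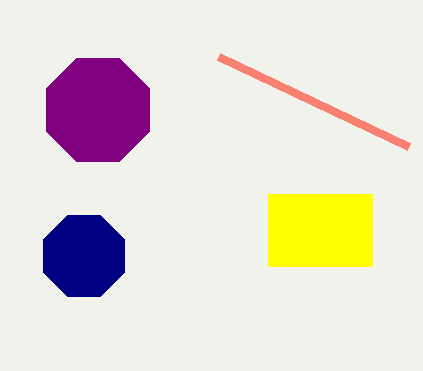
center_x_1 = 84
center_y_1 = 256
radius_1 = 44
px1_2 = 408
py1_2 = 146
center_x_3 = 98
center_y_3 = 110
px0_4 = 268
py0_4 = 194
px1_4 = 372
py1_4 = 266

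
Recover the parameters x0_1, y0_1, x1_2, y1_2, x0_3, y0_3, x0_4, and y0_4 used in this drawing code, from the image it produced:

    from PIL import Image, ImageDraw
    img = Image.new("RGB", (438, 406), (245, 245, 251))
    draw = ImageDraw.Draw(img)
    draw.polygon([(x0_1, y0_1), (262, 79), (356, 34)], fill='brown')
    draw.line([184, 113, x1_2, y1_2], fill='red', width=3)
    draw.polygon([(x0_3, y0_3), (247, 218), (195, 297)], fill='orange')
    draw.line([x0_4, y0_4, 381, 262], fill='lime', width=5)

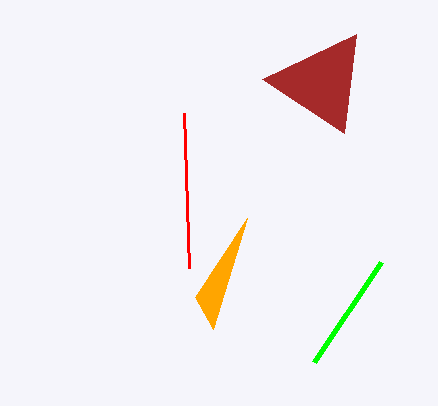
x0_1 = 344
y0_1 = 133
x1_2 = 189
y1_2 = 268
x0_3 = 213
y0_3 = 329
x0_4 = 314
y0_4 = 362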